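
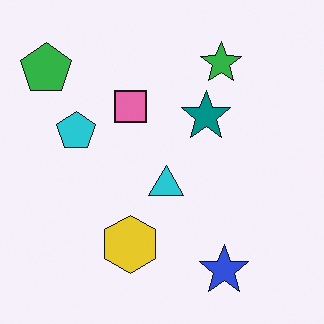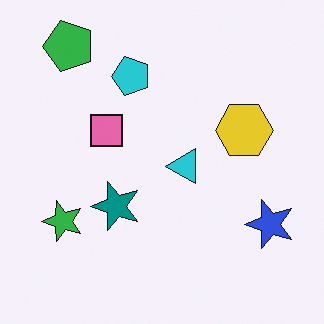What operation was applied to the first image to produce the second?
The transformation is: transposed (reflected across the top-left ↔ bottom-right diagonal).

Shapes have swapped their row and column positions — what was in the top-right is now in the bottom-left — a diagonal reflection.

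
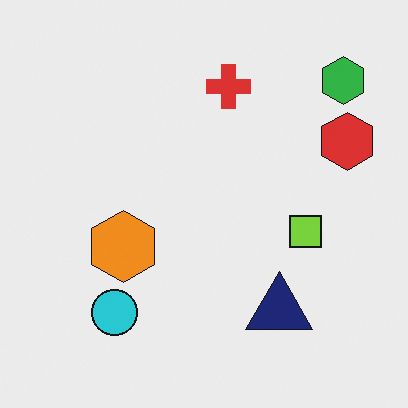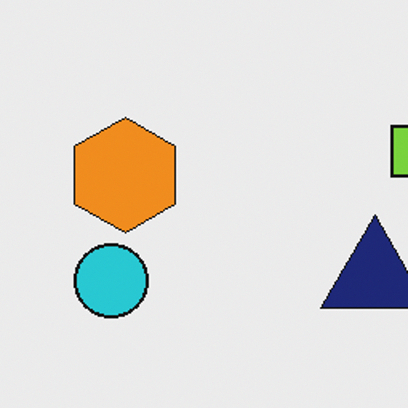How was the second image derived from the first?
The transformation is: cropped slightly and scaled back up.

The visible shapes are larger and the field of view is narrower; shapes near the original edges may be partly or wholly outside the frame — a crop-and-rescale.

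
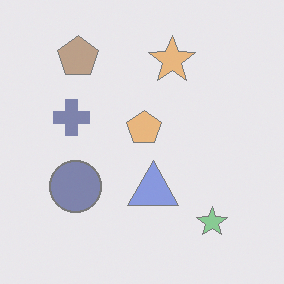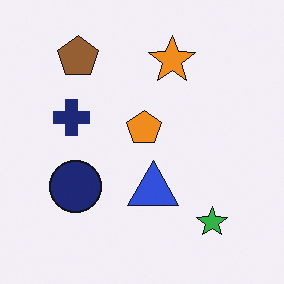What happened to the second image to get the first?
The transformation is: given much lower contrast.

Tones are pushed toward mid-grey across the whole image — a global contrast change.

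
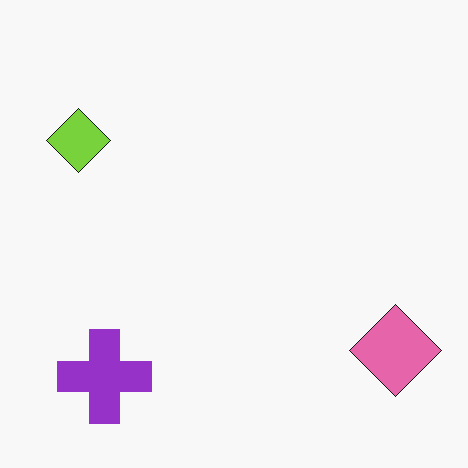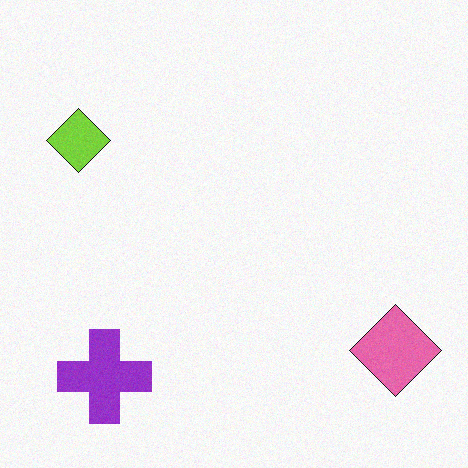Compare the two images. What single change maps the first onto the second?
The second image is the first degraded with subtle gaussian noise.

Random speckle covers the whole image, including the flat background.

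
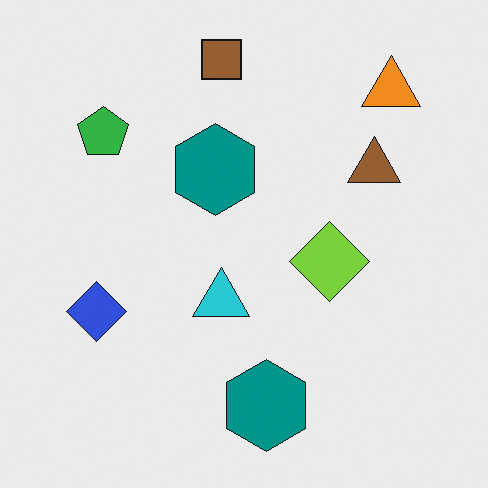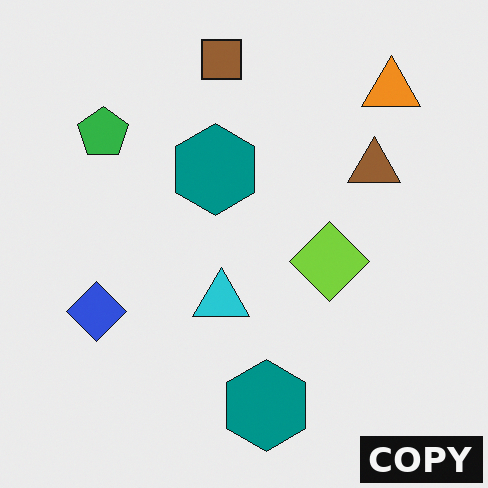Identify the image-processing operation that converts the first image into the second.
The second image is the first watermarked with the text "COPY" in the lower-right corner.

A dark label reading "COPY" appears in the lower-right corner.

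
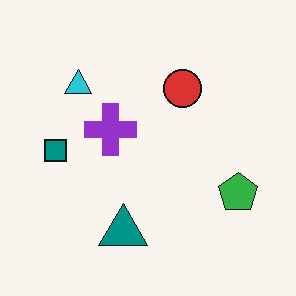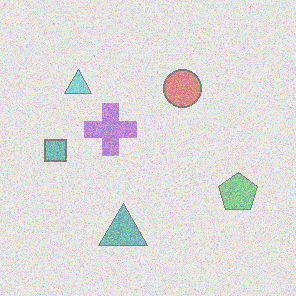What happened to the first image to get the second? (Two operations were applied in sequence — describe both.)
This is the original image degraded with strong gaussian noise, then given much lower contrast.

Random speckle covers the whole image, including the flat background. Tones are pushed toward mid-grey across the whole image — a global contrast change.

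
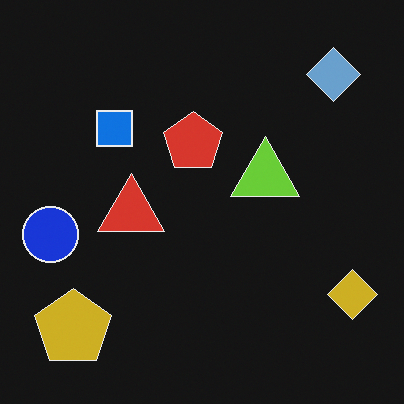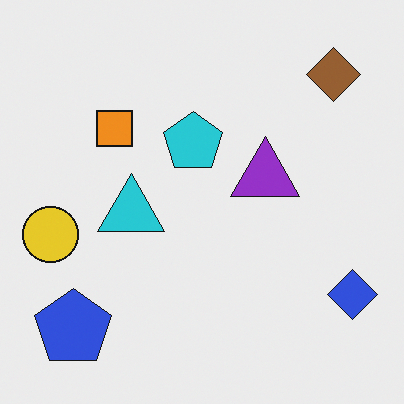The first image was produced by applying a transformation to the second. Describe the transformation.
This is the original image color-inverted (negative).

The light background has become dark and every shape's color is its complement — a photographic negative.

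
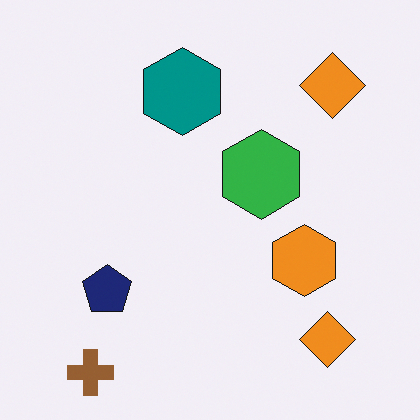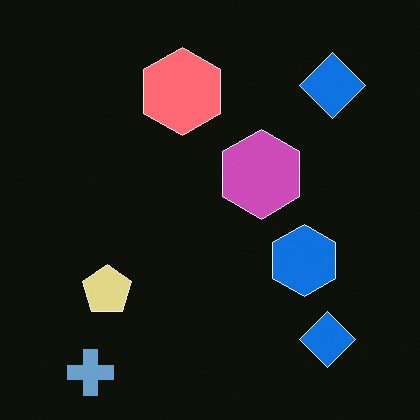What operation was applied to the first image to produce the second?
The second image is the first color-inverted (negative).

The light background has become dark and every shape's color is its complement — a photographic negative.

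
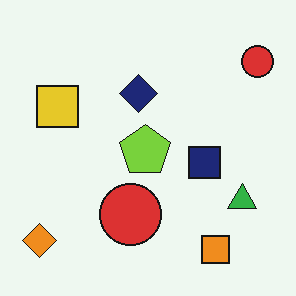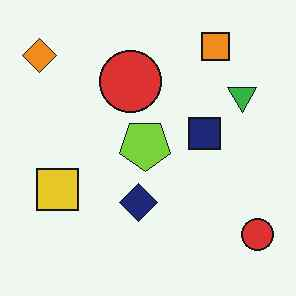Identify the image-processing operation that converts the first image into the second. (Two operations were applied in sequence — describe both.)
The second image is the first flipped vertically (top ↔ bottom), then JPEG-compressed with visible artifacts.

The orange square is in the bottom-right of the first image and the top-right of the second — shapes on opposite sides of the horizontal midline have swapped in a mirror flip. Blocky 8×8 compression artifacts appear around shape edges and the flat background shows ringing — characteristic JPEG degradation.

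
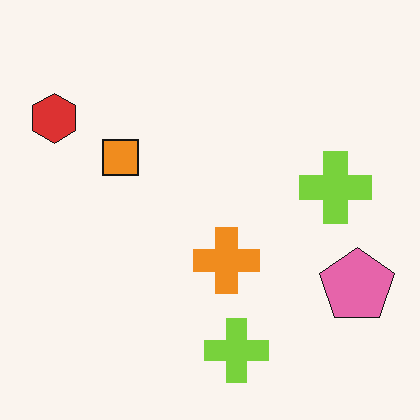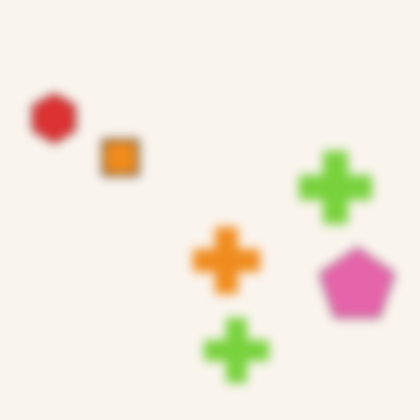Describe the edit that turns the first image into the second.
It was heavily blurred.

Shape edges and outlines are uniformly softened across the whole image.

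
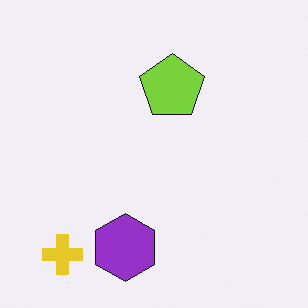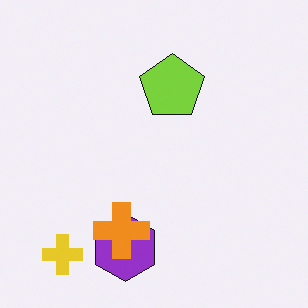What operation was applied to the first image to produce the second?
Overlaid with an additional orange cross.

An orange cross appears in the second image that is absent from the first.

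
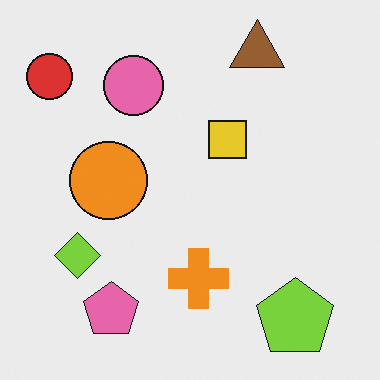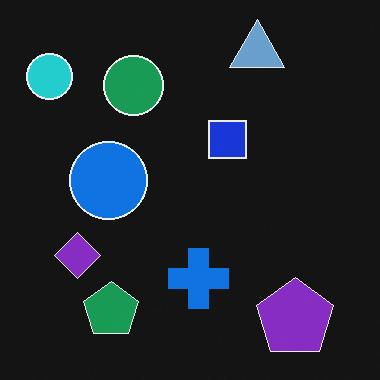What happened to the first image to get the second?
It was color-inverted (negative).

The light background has become dark and every shape's color is its complement — a photographic negative.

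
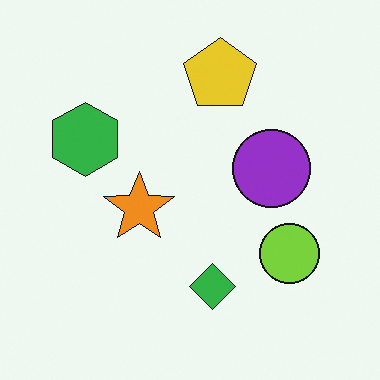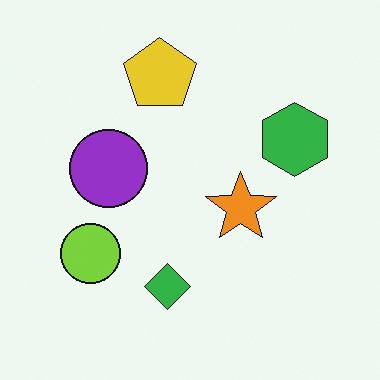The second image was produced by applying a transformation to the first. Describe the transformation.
It was flipped horizontally (left ↔ right).

The green hexagon is in the left of the first image and the right of the second — shapes on opposite sides of the vertical midline have swapped in a mirror flip.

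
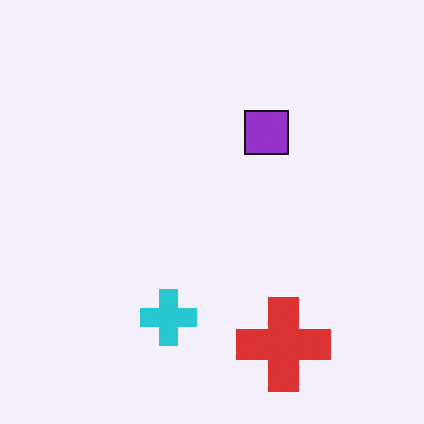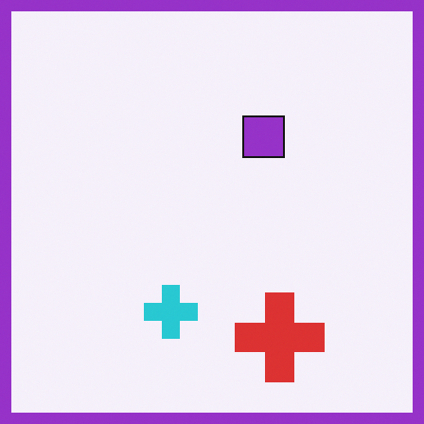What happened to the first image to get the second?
It was framed with a purple border.

A solid purple frame runs around the edge of the second image, with the content slightly shrunk inside it.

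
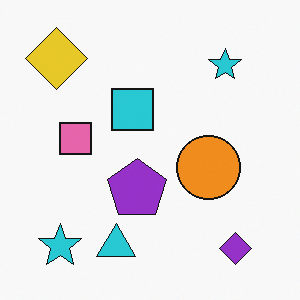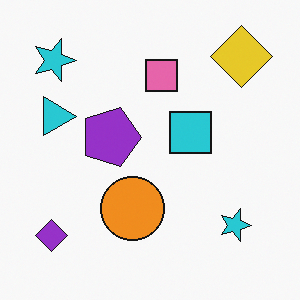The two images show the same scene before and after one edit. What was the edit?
The image was rotated 90° clockwise.

The yellow diamond sits in the top-left of the first image and the top-right of the second — consistent with a whole-image 90° clockwise rotation.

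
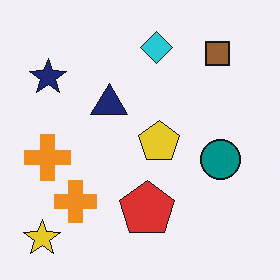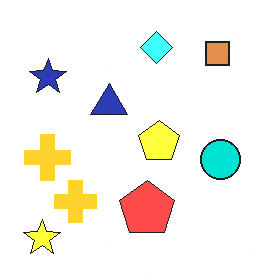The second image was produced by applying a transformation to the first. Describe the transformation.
The image was substantially brightened.

Every pixel — background and shapes alike — is uniformly brightened.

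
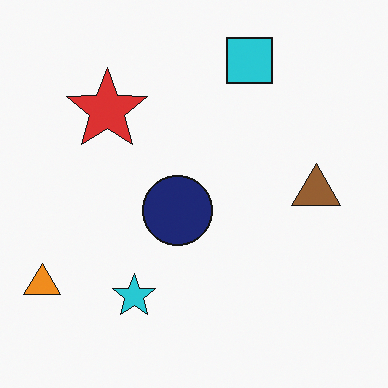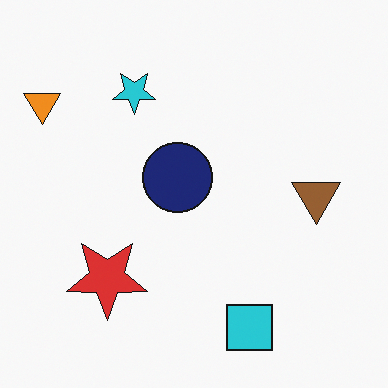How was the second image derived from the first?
It was flipped vertically (top ↔ bottom).

The cyan square is in the top of the first image and the bottom of the second — shapes on opposite sides of the horizontal midline have swapped in a mirror flip.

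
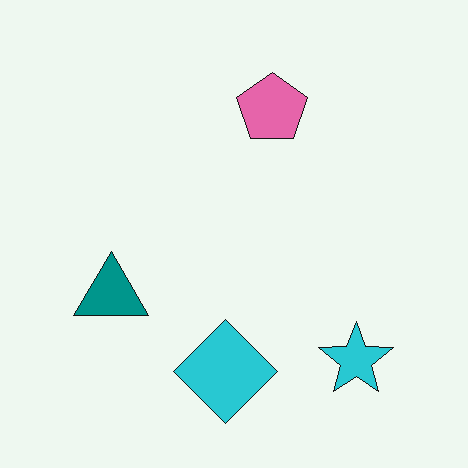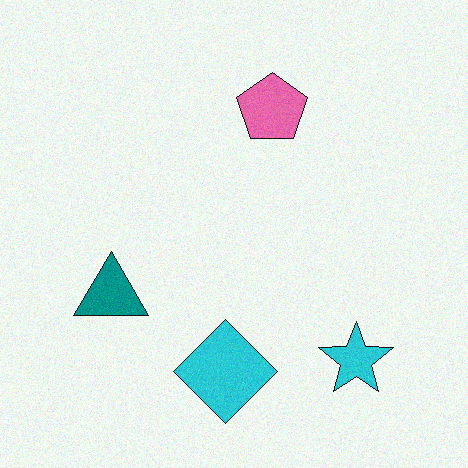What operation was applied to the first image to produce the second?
The transformation is: degraded with light additive noise.

Random speckle covers the whole image, including the flat background.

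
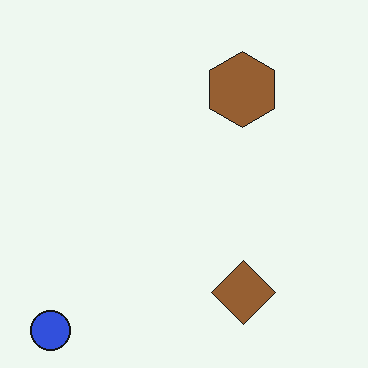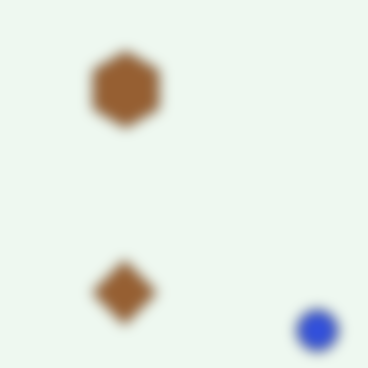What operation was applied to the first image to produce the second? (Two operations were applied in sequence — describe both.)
It was flipped horizontally (left ↔ right), then strongly gaussian-blurred.

The blue circle is in the bottom-left of the first image and the bottom-right of the second — shapes on opposite sides of the vertical midline have swapped in a mirror flip. Shape edges and outlines are uniformly softened across the whole image.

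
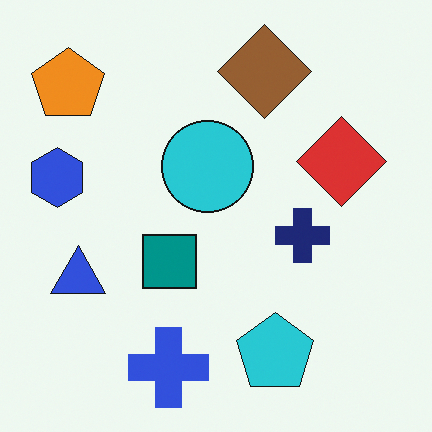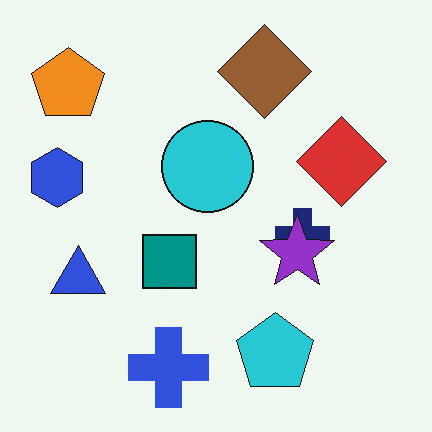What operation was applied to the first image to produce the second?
This is the original image overlaid with an additional purple star.

A purple star appears in the second image that is absent from the first.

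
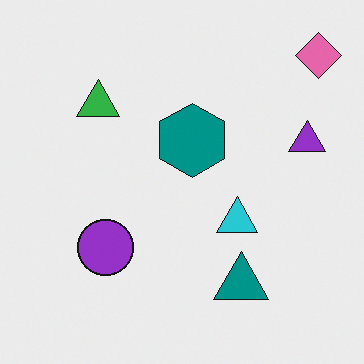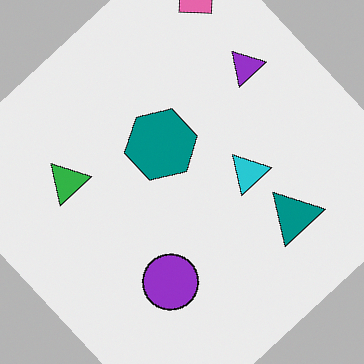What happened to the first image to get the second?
It was rotated counter-clockwise by a large amount — several tens of degrees.

Every shape is tilted by the same angle and the image corners show triangular fill wedges — a whole-image rotation by a non-right angle.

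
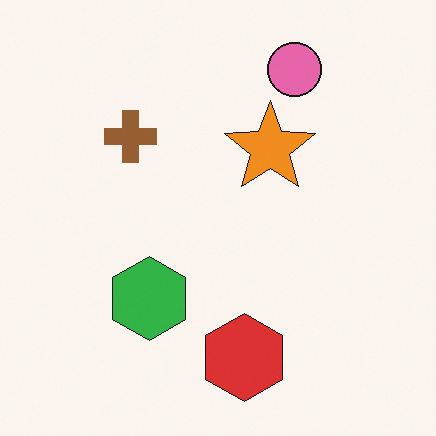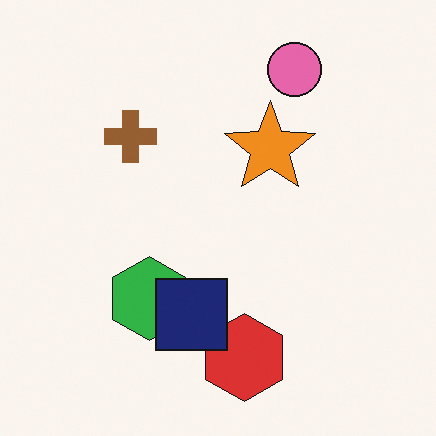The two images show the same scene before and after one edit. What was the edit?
The transformation is: overlaid with an additional navy square.

A navy square appears in the second image that is absent from the first.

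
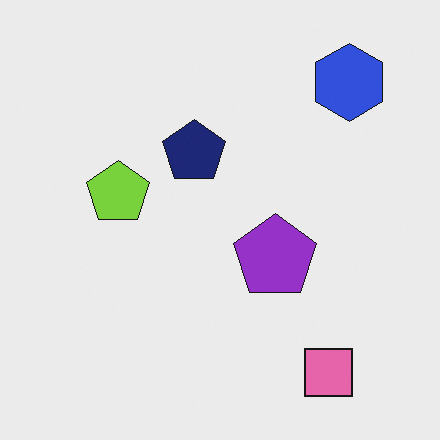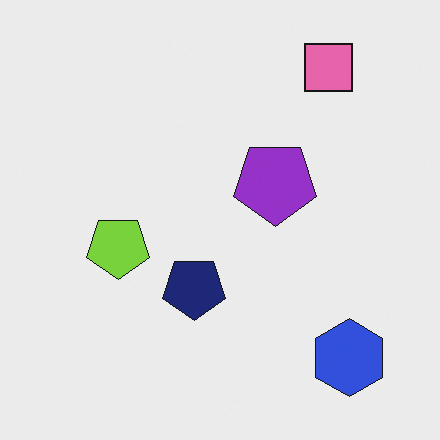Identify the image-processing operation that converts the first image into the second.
The transformation is: flipped vertically (top ↔ bottom).

The pink square is in the bottom-right of the first image and the top-right of the second — shapes on opposite sides of the horizontal midline have swapped in a mirror flip.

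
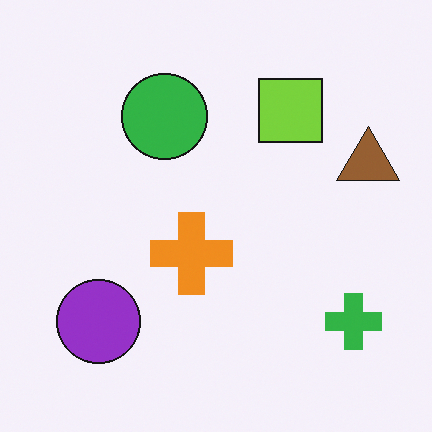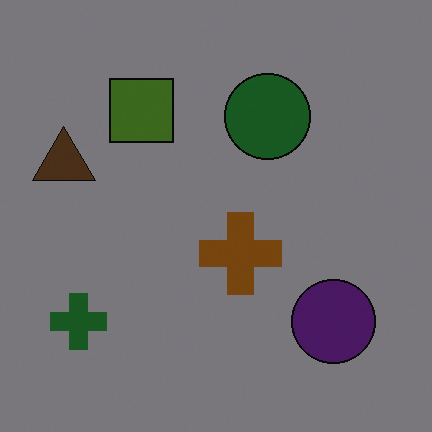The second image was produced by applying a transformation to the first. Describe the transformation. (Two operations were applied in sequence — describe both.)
The image was flipped horizontally (left ↔ right), then substantially darkened.

The brown triangle is in the right of the first image and the left of the second — shapes on opposite sides of the vertical midline have swapped in a mirror flip. Every pixel — background and shapes alike — is uniformly darkened.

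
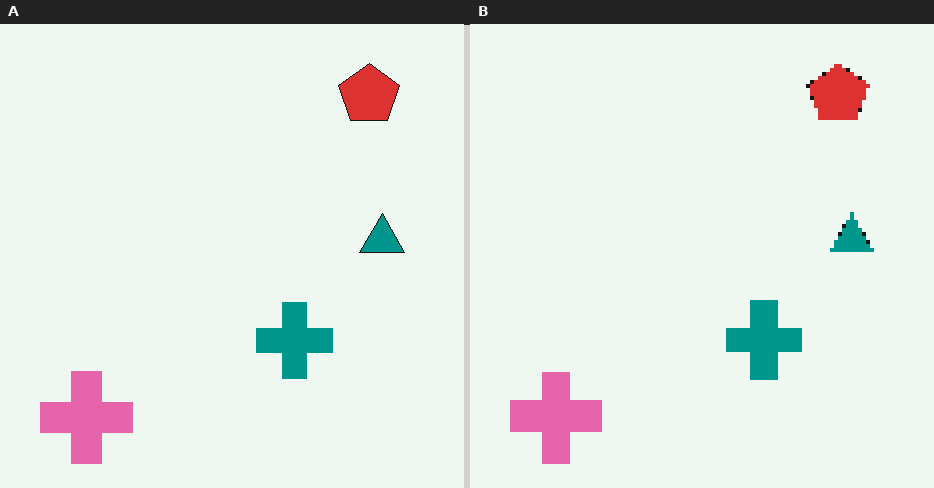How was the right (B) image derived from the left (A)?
The right (B) image is the left (A) lightly pixelated (a mild mosaic effect).

Shapes are reduced to large square blocks; fine edges and outlines are lost — a downscale-then-upscale (mosaic) effect.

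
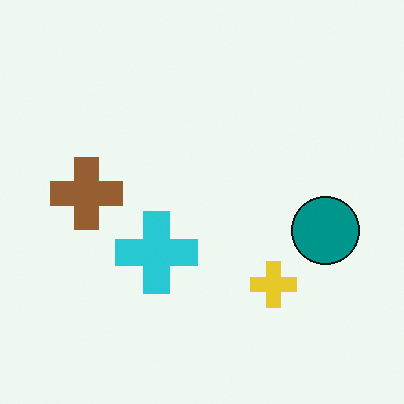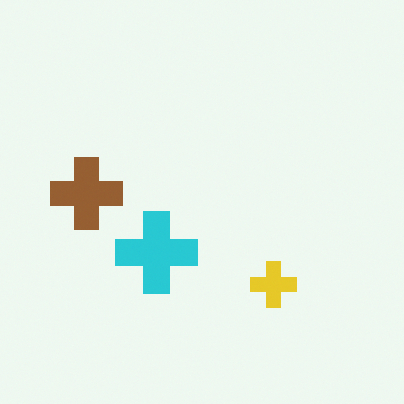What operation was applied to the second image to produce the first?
The first image is the second overlaid with an additional teal circle.

A teal circle appears in the first image that is absent from the second.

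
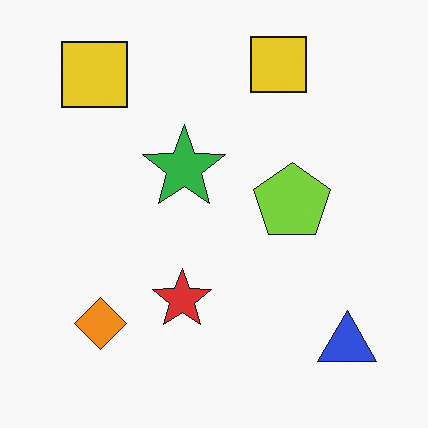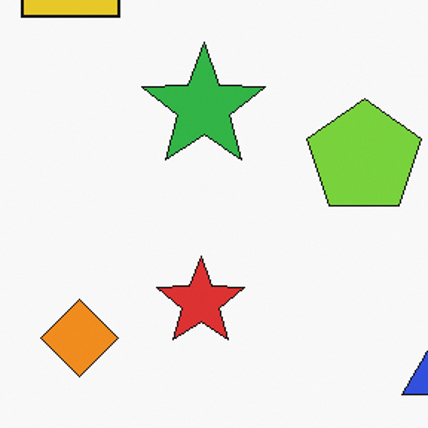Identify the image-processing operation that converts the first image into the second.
It was cropped to a modestly smaller region and rescaled.

The visible shapes are larger and the field of view is narrower; shapes near the original edges may be partly or wholly outside the frame — a crop-and-rescale.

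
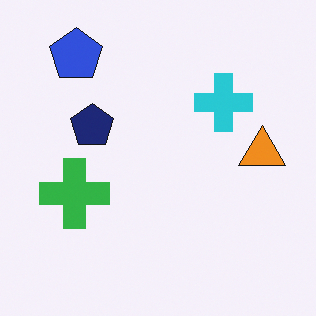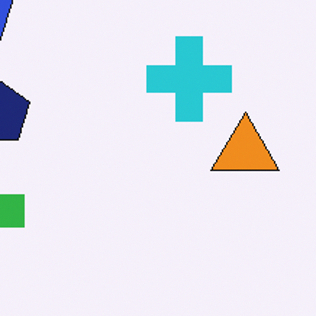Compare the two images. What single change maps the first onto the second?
The second image is the first cropped to a modestly smaller region and rescaled.

The visible shapes are larger and the field of view is narrower; shapes near the original edges may be partly or wholly outside the frame — a crop-and-rescale.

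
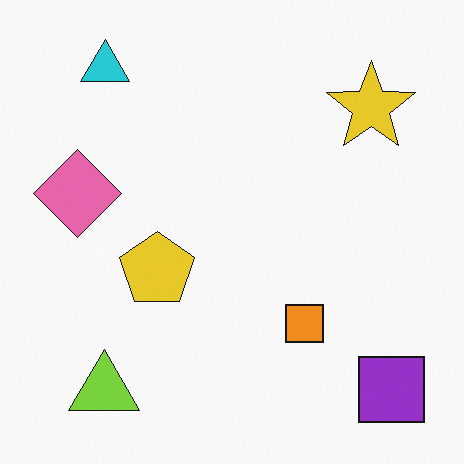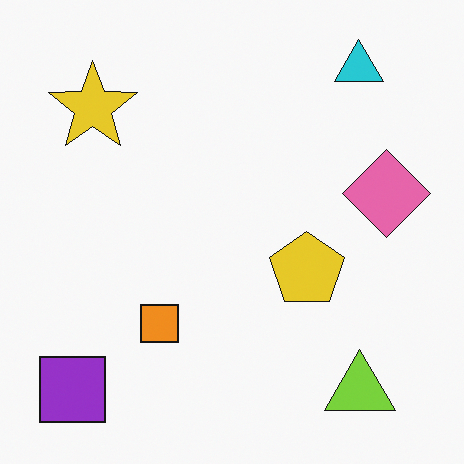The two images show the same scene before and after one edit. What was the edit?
The second image is the first flipped horizontally (left ↔ right).

The purple square is in the bottom-right of the first image and the bottom-left of the second — shapes on opposite sides of the vertical midline have swapped in a mirror flip.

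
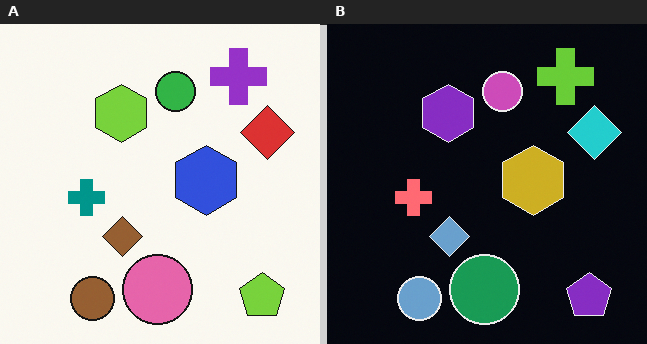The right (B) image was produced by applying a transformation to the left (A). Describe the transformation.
This is the original image color-inverted (negative).

The light background has become dark and every shape's color is its complement — a photographic negative.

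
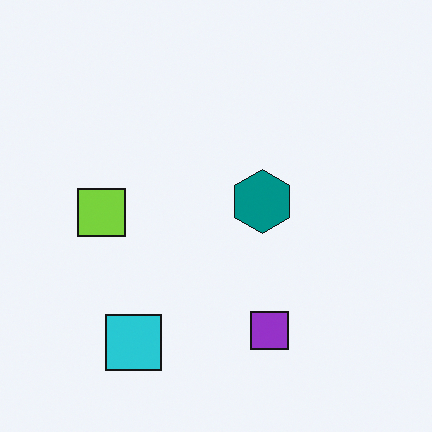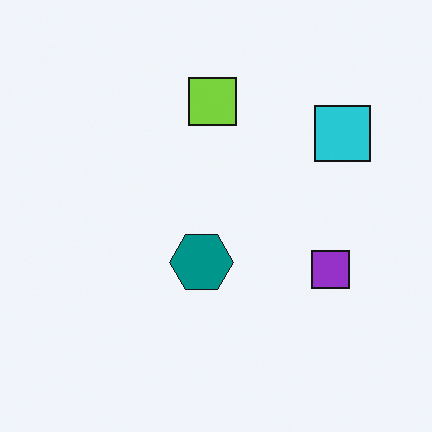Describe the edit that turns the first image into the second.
The transformation is: transposed (reflected across the top-left ↔ bottom-right diagonal).

Shapes have swapped their row and column positions — what was in the top-right is now in the bottom-left — a diagonal reflection.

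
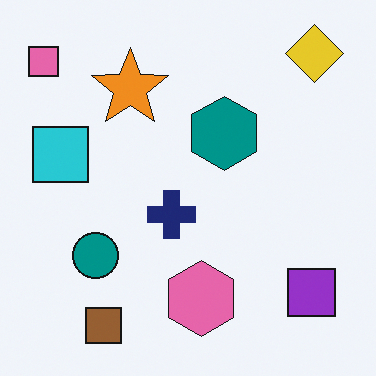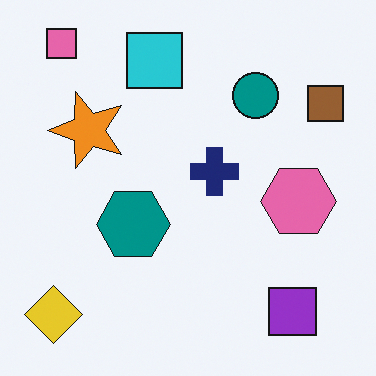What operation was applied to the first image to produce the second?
The image was transposed (reflected across the top-left ↔ bottom-right diagonal).

Shapes have swapped their row and column positions — what was in the top-right is now in the bottom-left — a diagonal reflection.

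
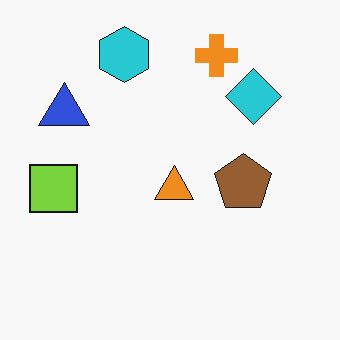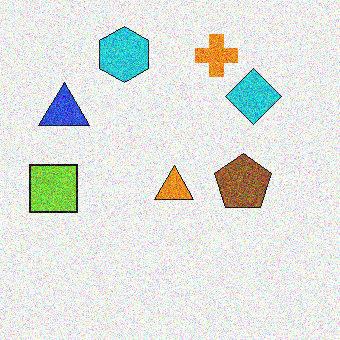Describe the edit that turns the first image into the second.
It was degraded with a thick layer of grain.

Random speckle covers the whole image, including the flat background.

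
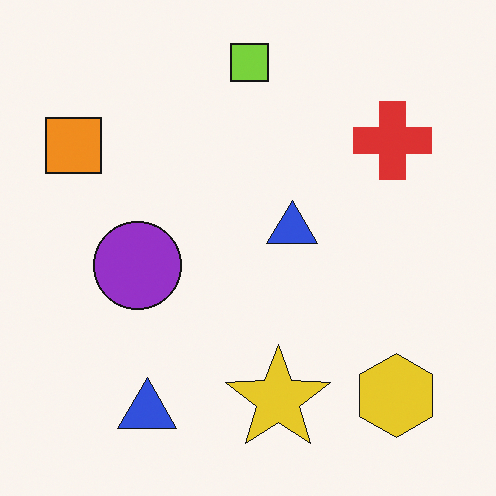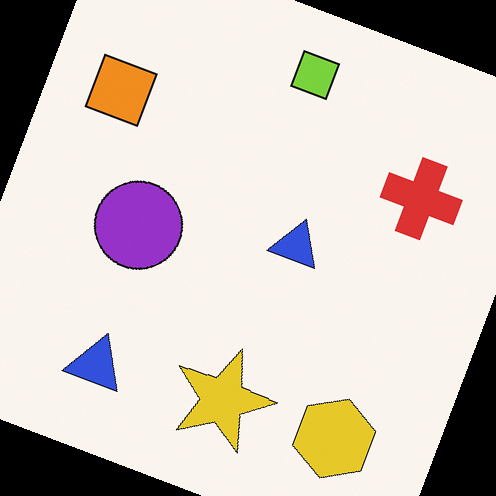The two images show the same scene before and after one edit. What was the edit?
The second image is the first rotated clockwise by a clearly visible amount.

Every shape is tilted by the same angle and the image corners show triangular fill wedges — a whole-image rotation by a non-right angle.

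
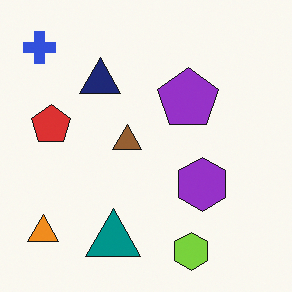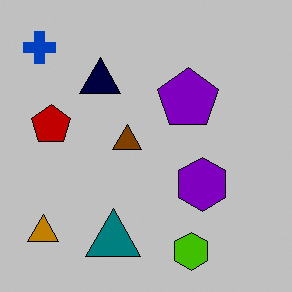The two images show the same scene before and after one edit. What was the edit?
The transformation is: heavily posterized to just a handful of flat colors.

Each flat color has snapped to a coarser quantized level — most visibly, the near-white background has dropped to a flat grey.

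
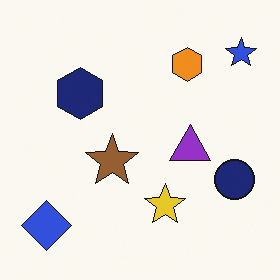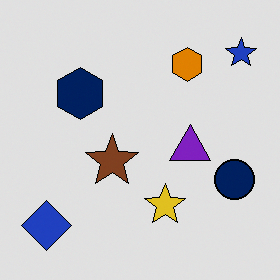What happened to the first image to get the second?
The transformation is: posterized to a reduced palette.

Each flat color has snapped to a coarser quantized level — most visibly, the near-white background has dropped to a flat grey.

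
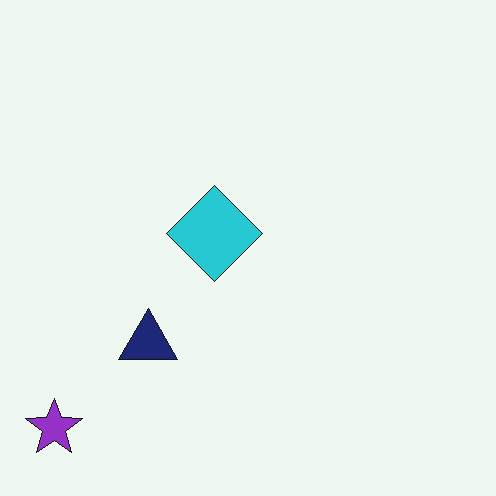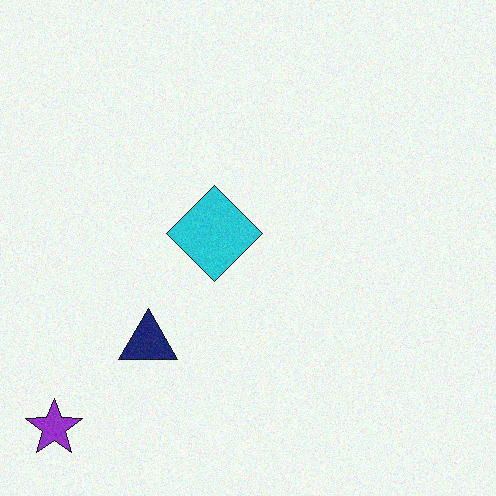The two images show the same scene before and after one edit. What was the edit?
The second image is the first degraded with a light layer of grain.

Random speckle covers the whole image, including the flat background.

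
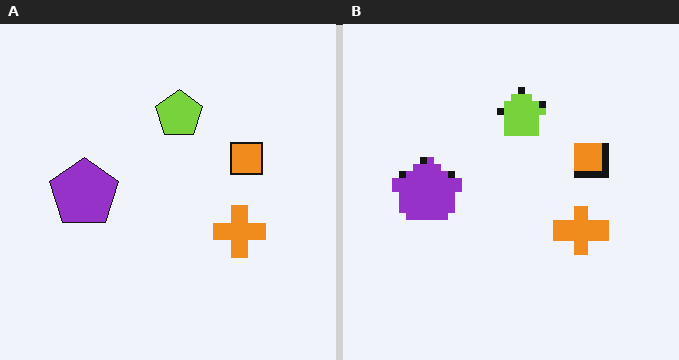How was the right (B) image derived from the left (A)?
Moderately pixelated.

Shapes are reduced to large square blocks; fine edges and outlines are lost — a downscale-then-upscale (mosaic) effect.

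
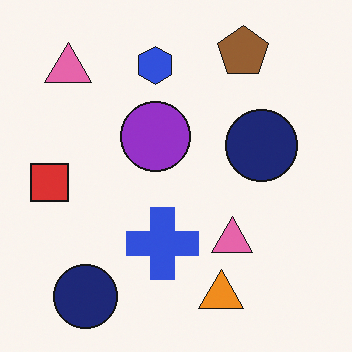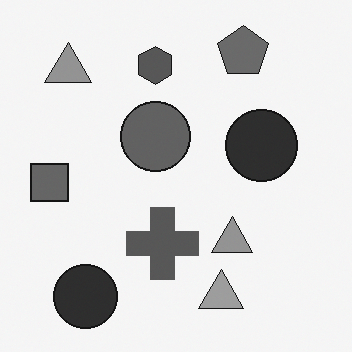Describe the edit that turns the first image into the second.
Converted to grayscale.

All color is removed — every shape is now a shade of grey.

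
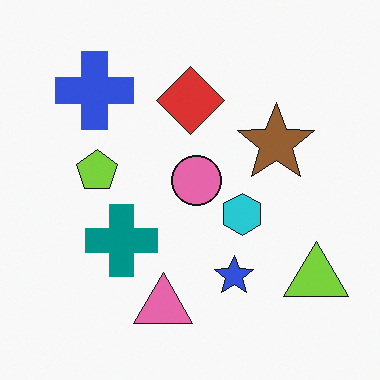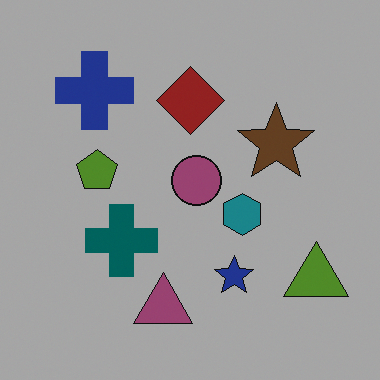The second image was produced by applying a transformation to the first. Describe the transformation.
This is the original image noticeably darkened.

Every pixel — background and shapes alike — is uniformly darkened.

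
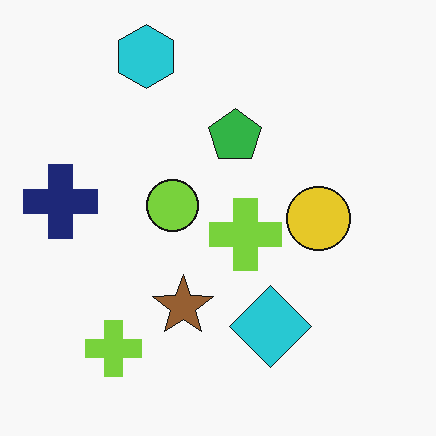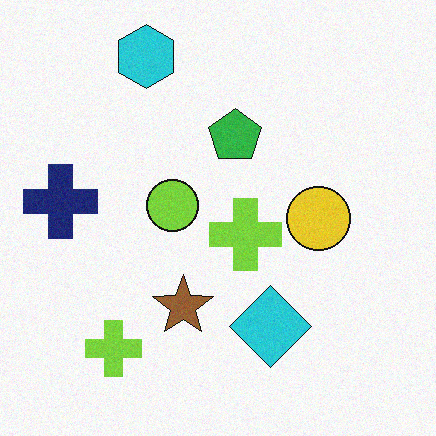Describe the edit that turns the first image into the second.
Degraded with subtle gaussian noise.

Random speckle covers the whole image, including the flat background.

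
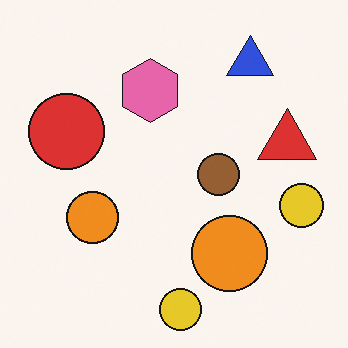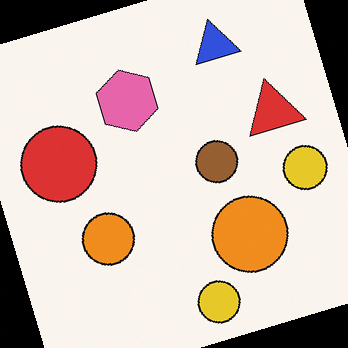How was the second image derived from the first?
It was rotated counter-clockwise by a clearly visible amount.

Every shape is tilted by the same angle and the image corners show triangular fill wedges — a whole-image rotation by a non-right angle.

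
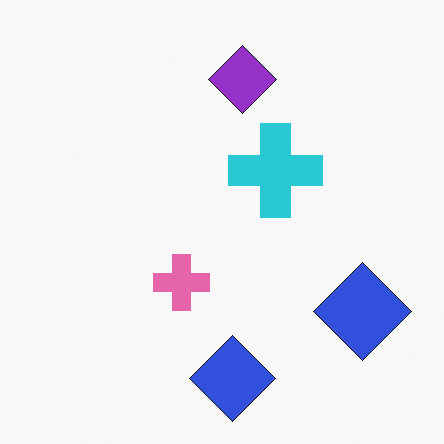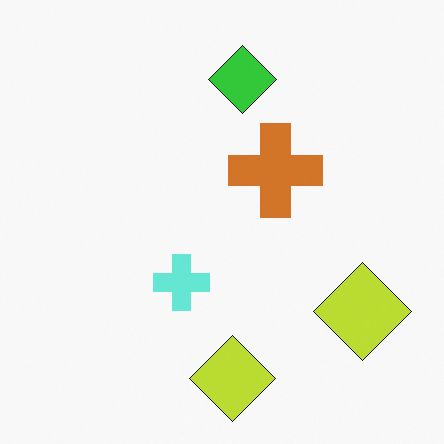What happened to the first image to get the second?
The transformation is: hue-shifted by a large amount.

Every shape's color has rotated by the same amount around the hue wheel — a uniform hue shift.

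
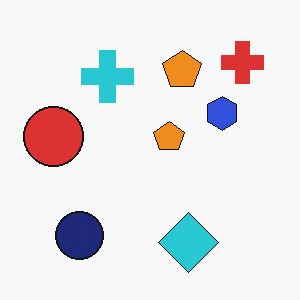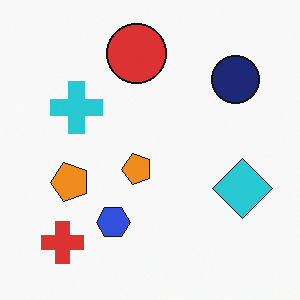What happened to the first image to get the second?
The second image is the first transposed (reflected across the top-left ↔ bottom-right diagonal).

Shapes have swapped their row and column positions — what was in the top-right is now in the bottom-left — a diagonal reflection.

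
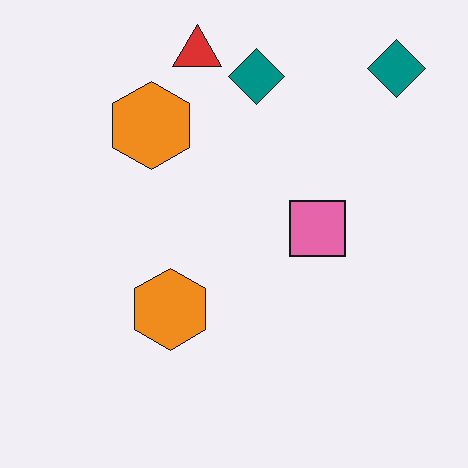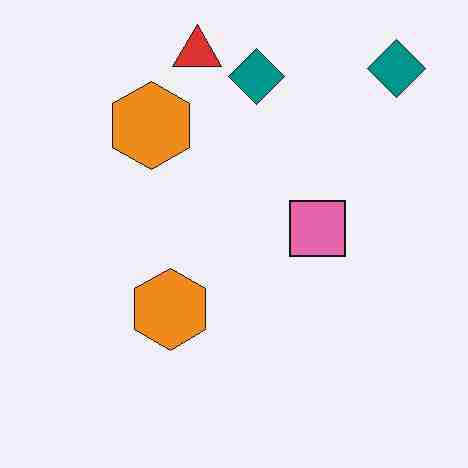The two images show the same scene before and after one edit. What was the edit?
It was heavily JPEG-compressed with obvious blocking artifacts.

Blocky 8×8 compression artifacts appear around shape edges and the flat background shows ringing — characteristic JPEG degradation.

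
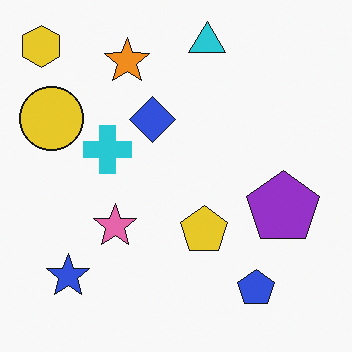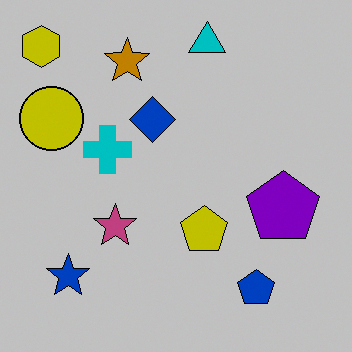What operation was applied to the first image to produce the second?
The image was aggressively posterized.

Each flat color has snapped to a coarser quantized level — most visibly, the near-white background has dropped to a flat grey.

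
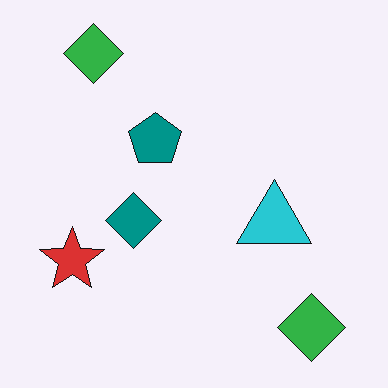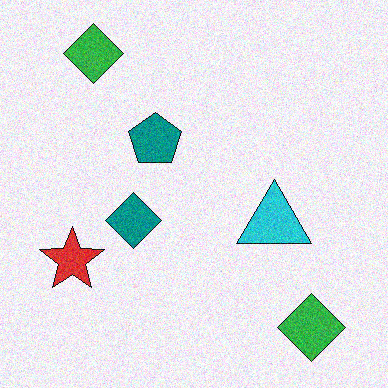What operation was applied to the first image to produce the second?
The second image is the first degraded with moderate additive noise.

Random speckle covers the whole image, including the flat background.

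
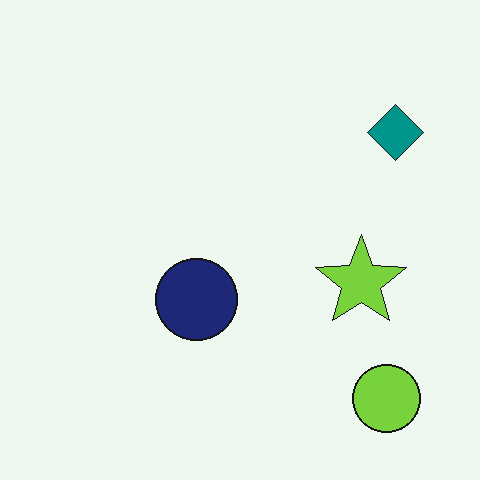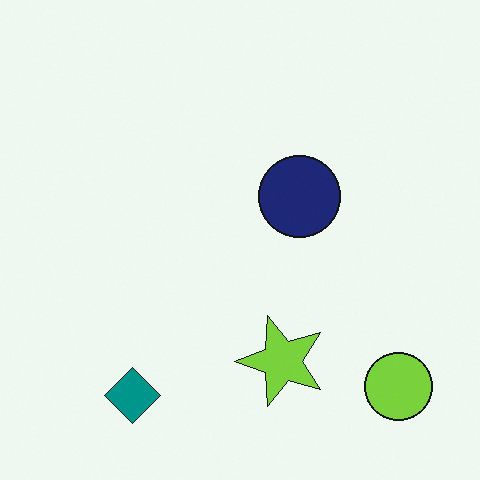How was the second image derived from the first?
It was transposed (reflected across the top-left ↔ bottom-right diagonal).

Shapes have swapped their row and column positions — what was in the top-right is now in the bottom-left — a diagonal reflection.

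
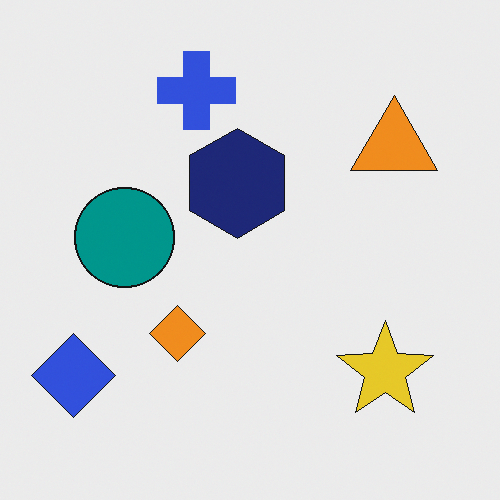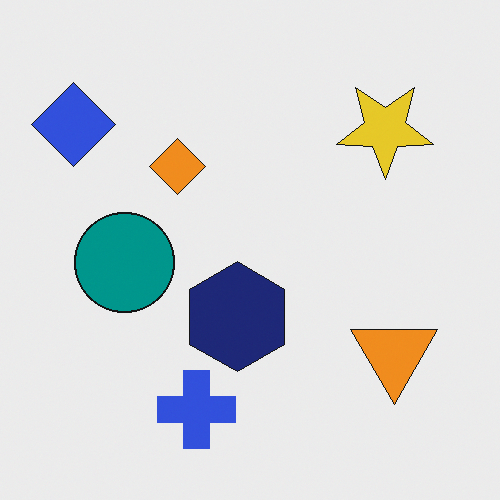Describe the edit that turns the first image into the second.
The second image is the first flipped vertically (top ↔ bottom).

The blue cross is in the top of the first image and the bottom of the second — shapes on opposite sides of the horizontal midline have swapped in a mirror flip.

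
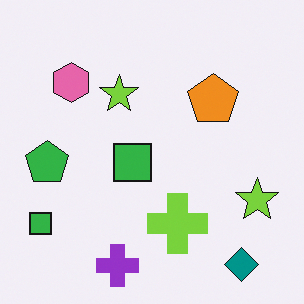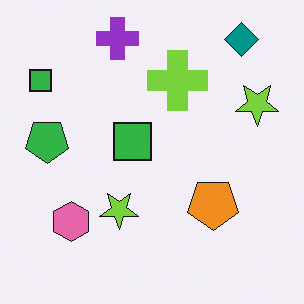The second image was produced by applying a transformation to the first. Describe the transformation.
This is the original image flipped vertically (top ↔ bottom).

The purple cross is in the bottom of the first image and the top of the second — shapes on opposite sides of the horizontal midline have swapped in a mirror flip.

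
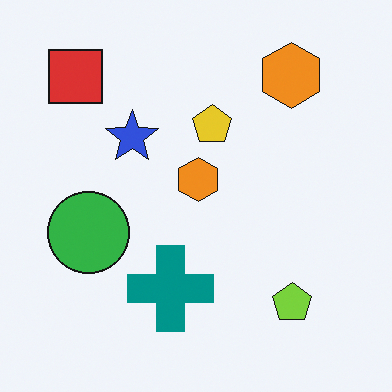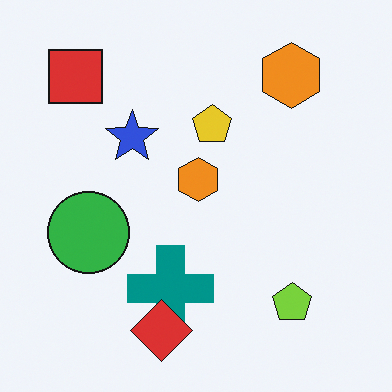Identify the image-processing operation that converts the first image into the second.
It was overlaid with an additional red diamond.

A red diamond appears in the second image that is absent from the first.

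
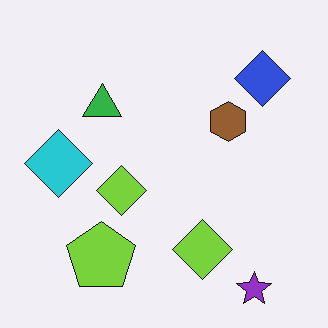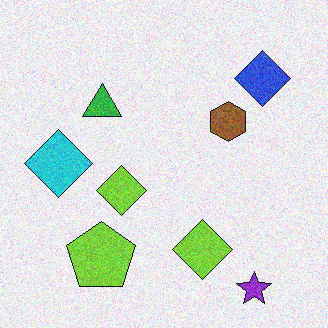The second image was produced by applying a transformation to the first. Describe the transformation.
Degraded with visible gaussian noise.

Random speckle covers the whole image, including the flat background.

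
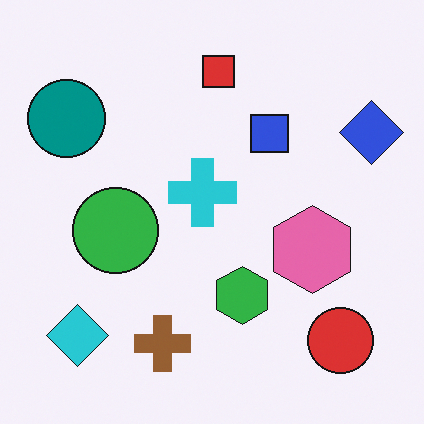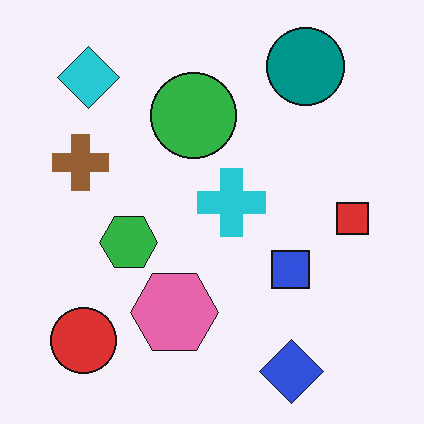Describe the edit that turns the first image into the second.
Rotated 90° clockwise.

The cyan diamond sits in the bottom-left of the first image and the top-left of the second — consistent with a whole-image 90° clockwise rotation.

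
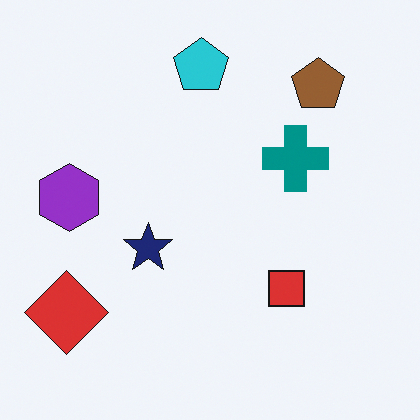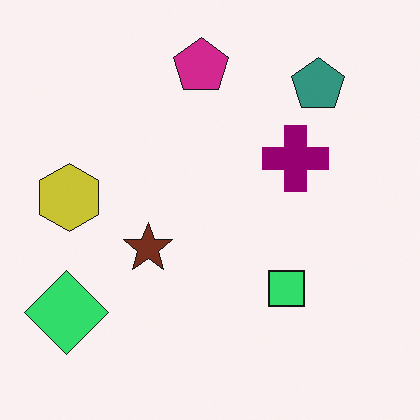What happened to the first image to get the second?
The transformation is: hue-shifted by a moderate amount.

Every shape's color has rotated by the same amount around the hue wheel — a uniform hue shift.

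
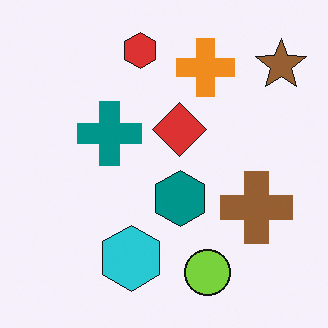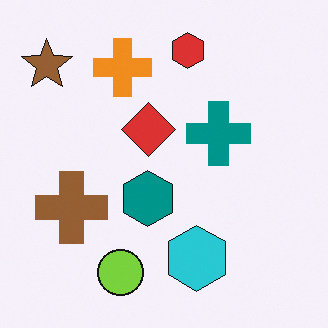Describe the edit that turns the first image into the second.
Flipped horizontally (left ↔ right).

The brown star is in the top-right of the first image and the top-left of the second — shapes on opposite sides of the vertical midline have swapped in a mirror flip.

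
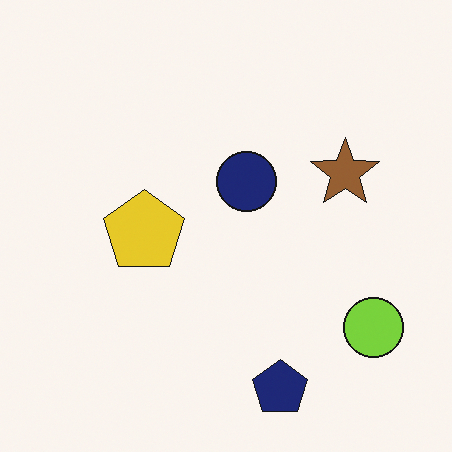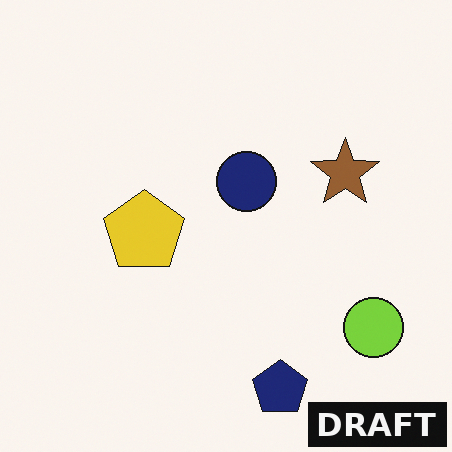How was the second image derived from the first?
It was watermarked with the text "DRAFT" in the lower-right corner.

A dark label reading "DRAFT" appears in the lower-right corner.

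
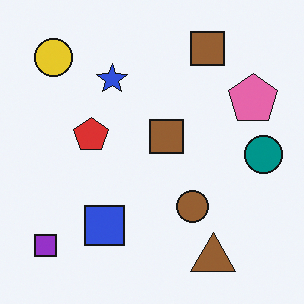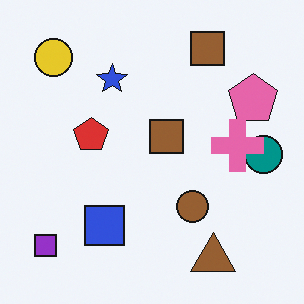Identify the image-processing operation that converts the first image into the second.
Overlaid with an additional pink cross.

A pink cross appears in the second image that is absent from the first.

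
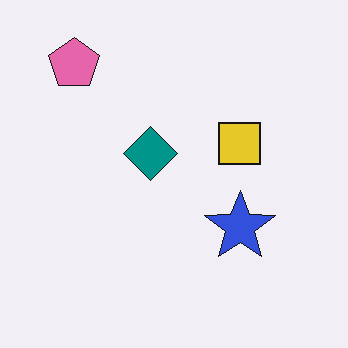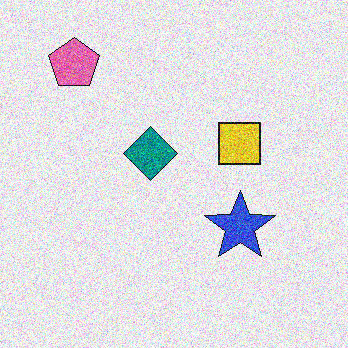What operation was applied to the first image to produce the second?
The second image is the first degraded with heavy additive noise.

Random speckle covers the whole image, including the flat background.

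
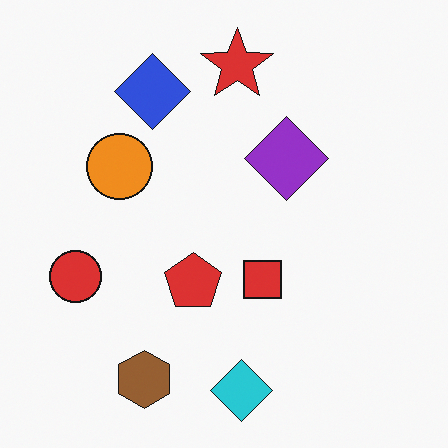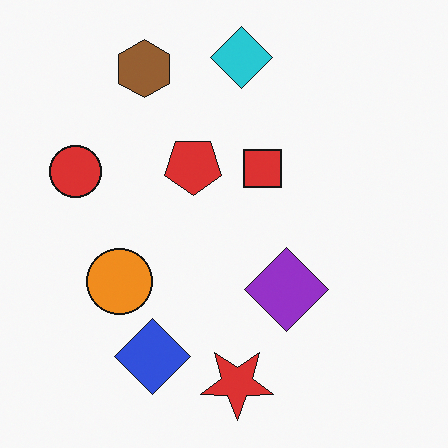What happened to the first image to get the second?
The transformation is: flipped vertically (top ↔ bottom).

The cyan diamond is in the bottom of the first image and the top of the second — shapes on opposite sides of the horizontal midline have swapped in a mirror flip.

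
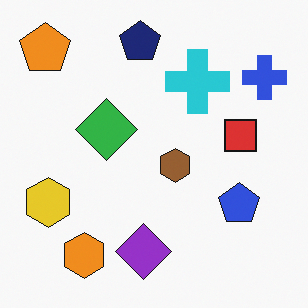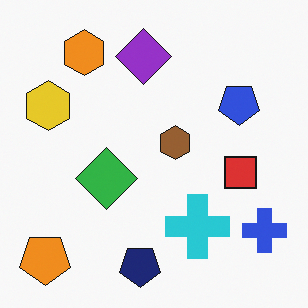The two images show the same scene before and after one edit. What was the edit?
This is the original image flipped vertically (top ↔ bottom).

The navy pentagon is in the top of the first image and the bottom of the second — shapes on opposite sides of the horizontal midline have swapped in a mirror flip.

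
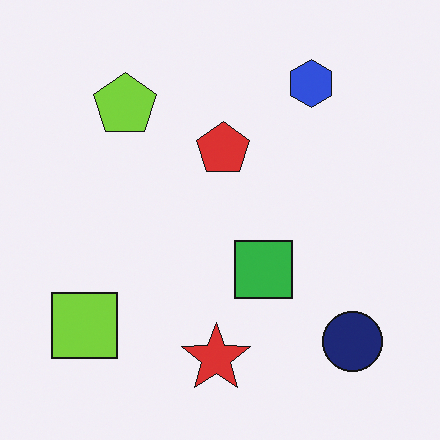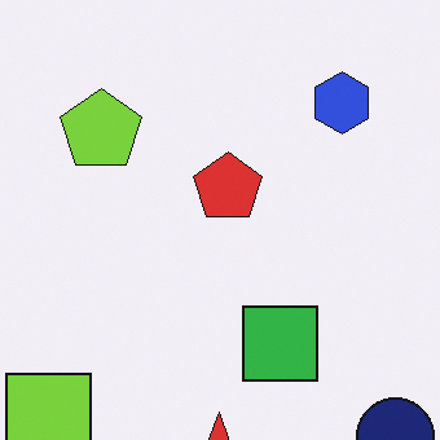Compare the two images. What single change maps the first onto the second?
Cropped slightly and scaled back up.

The visible shapes are larger and the field of view is narrower; shapes near the original edges may be partly or wholly outside the frame — a crop-and-rescale.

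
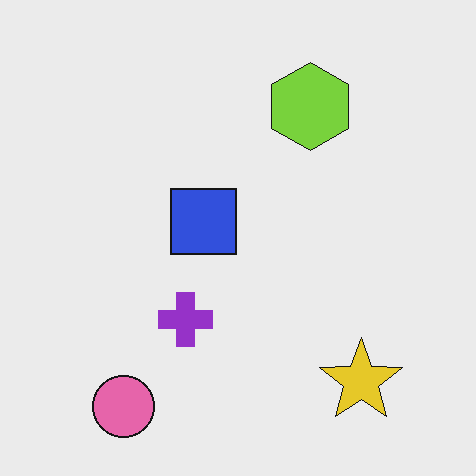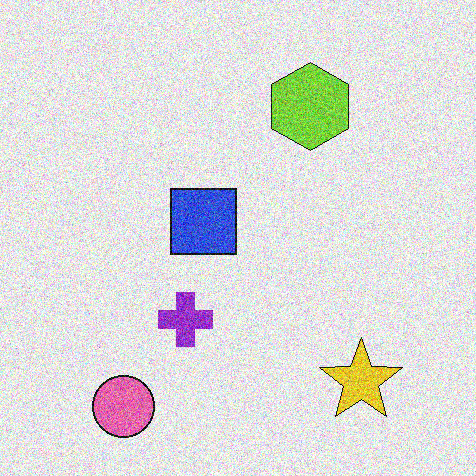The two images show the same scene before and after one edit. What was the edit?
The transformation is: degraded with a thick layer of grain.

Random speckle covers the whole image, including the flat background.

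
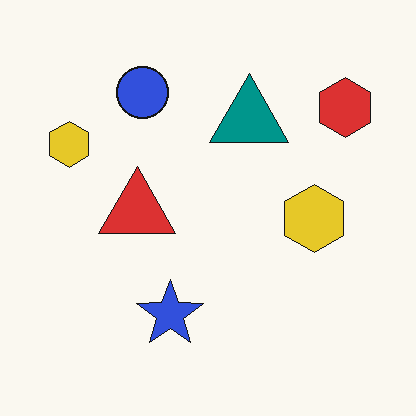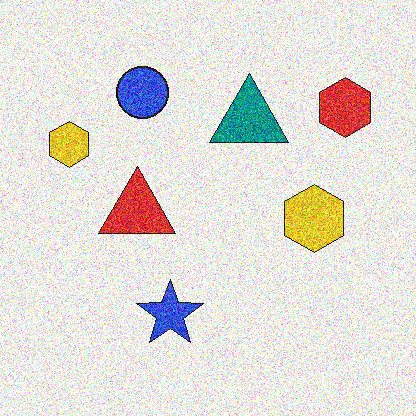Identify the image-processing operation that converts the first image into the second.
Degraded with heavy additive noise.

Random speckle covers the whole image, including the flat background.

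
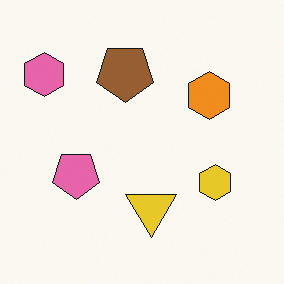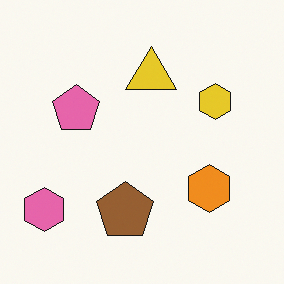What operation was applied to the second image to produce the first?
The first image is the second flipped vertically (top ↔ bottom).

The brown pentagon is in the bottom of the second image and the top of the first — shapes on opposite sides of the horizontal midline have swapped in a mirror flip.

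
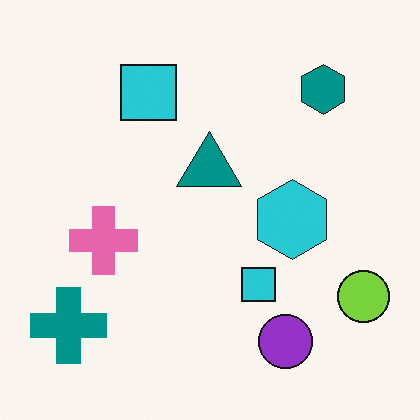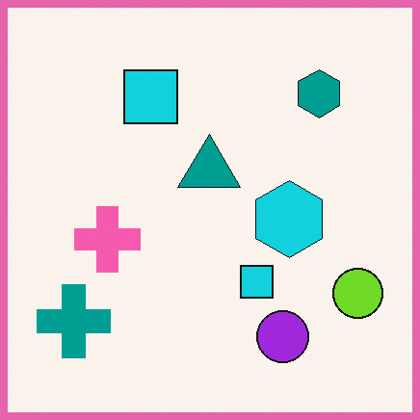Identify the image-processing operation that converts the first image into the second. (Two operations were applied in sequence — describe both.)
Slightly oversaturated, then framed with a pink border.

All colors are more vivid — a global saturation change. A solid pink frame runs around the edge of the second image, with the content slightly shrunk inside it.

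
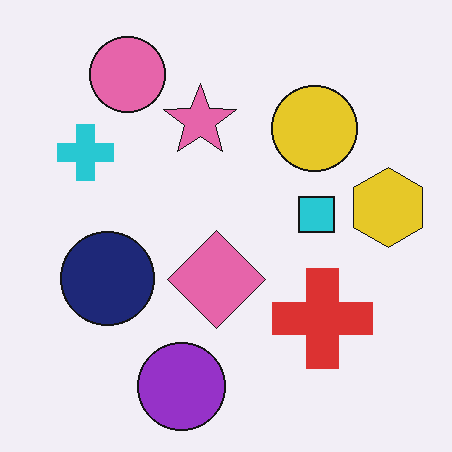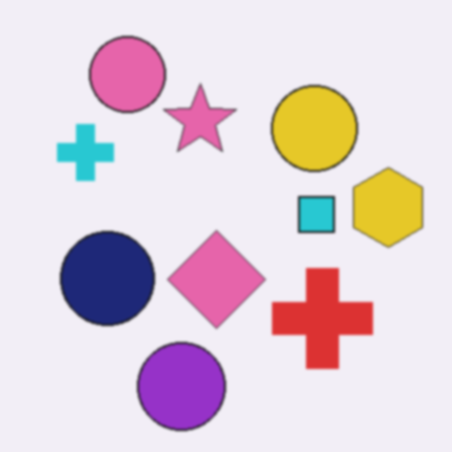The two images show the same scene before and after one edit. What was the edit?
This is the original image slightly softened.

Shape edges and outlines are uniformly softened across the whole image.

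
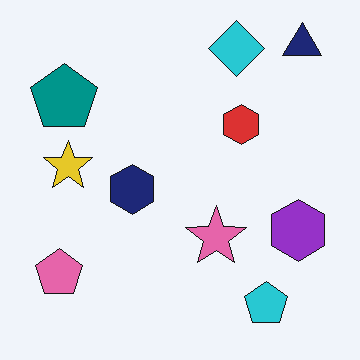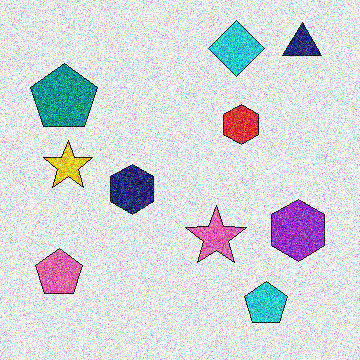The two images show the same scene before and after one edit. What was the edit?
This is the original image degraded with heavy additive noise.

Random speckle covers the whole image, including the flat background.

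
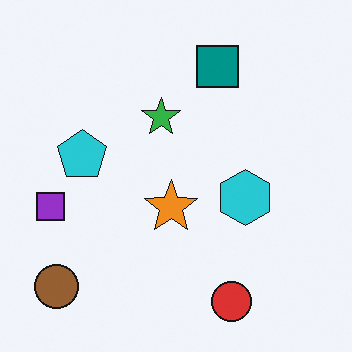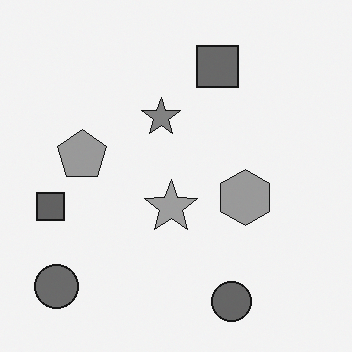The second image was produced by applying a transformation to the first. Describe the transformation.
It was converted to grayscale.

All color is removed — every shape is now a shade of grey.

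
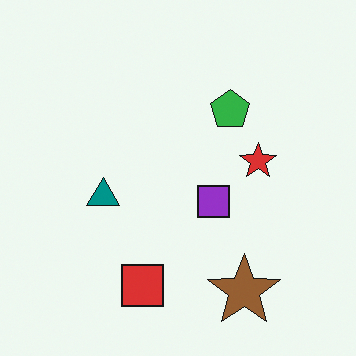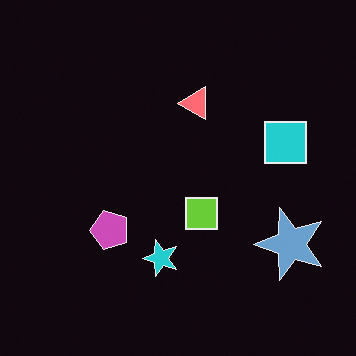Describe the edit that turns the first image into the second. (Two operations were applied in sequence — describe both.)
The transformation is: transposed (reflected across the top-left ↔ bottom-right diagonal), then color-inverted (negative).

Shapes have swapped their row and column positions — what was in the top-right is now in the bottom-left — a diagonal reflection. The light background has become dark and every shape's color is its complement — a photographic negative.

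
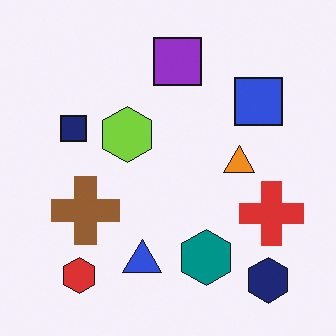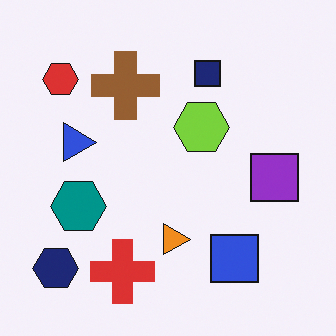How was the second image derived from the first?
The transformation is: rotated 90° clockwise.

The navy hexagon sits in the bottom-right of the first image and the bottom-left of the second — consistent with a whole-image 90° clockwise rotation.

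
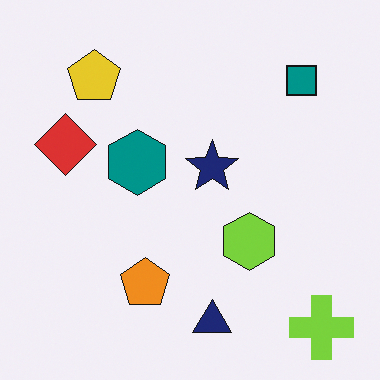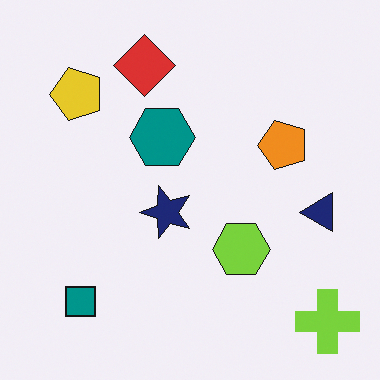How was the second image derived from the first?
The second image is the first transposed (reflected across the top-left ↔ bottom-right diagonal).

Shapes have swapped their row and column positions — what was in the top-right is now in the bottom-left — a diagonal reflection.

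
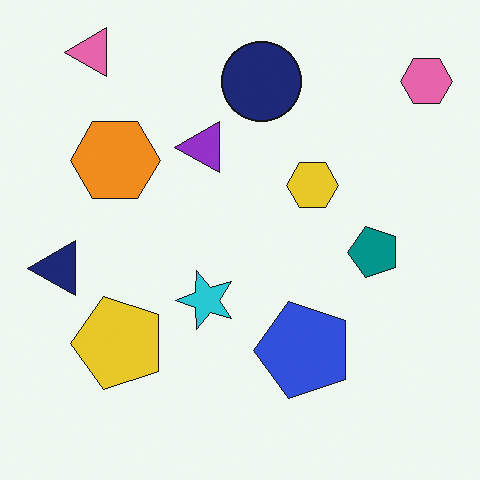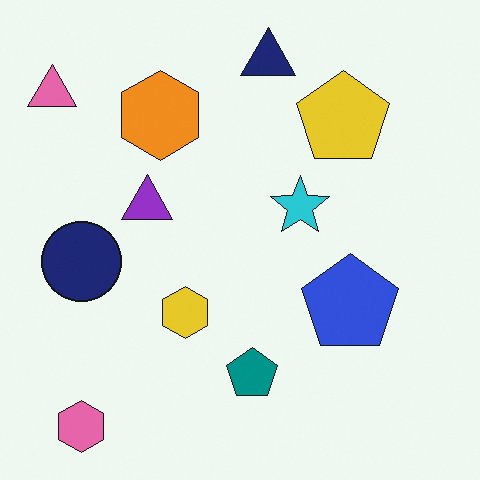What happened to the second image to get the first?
The image was transposed (reflected across the top-left ↔ bottom-right diagonal).

Shapes have swapped their row and column positions — what was in the top-right is now in the bottom-left — a diagonal reflection.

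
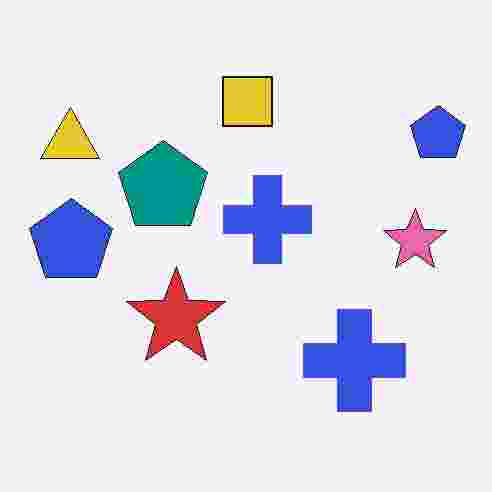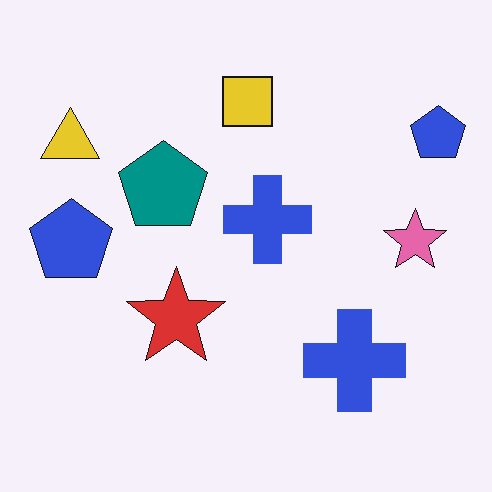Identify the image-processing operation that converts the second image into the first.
The image was degraded with heavy JPEG compression.

Blocky 8×8 compression artifacts appear around shape edges and the flat background shows ringing — characteristic JPEG degradation.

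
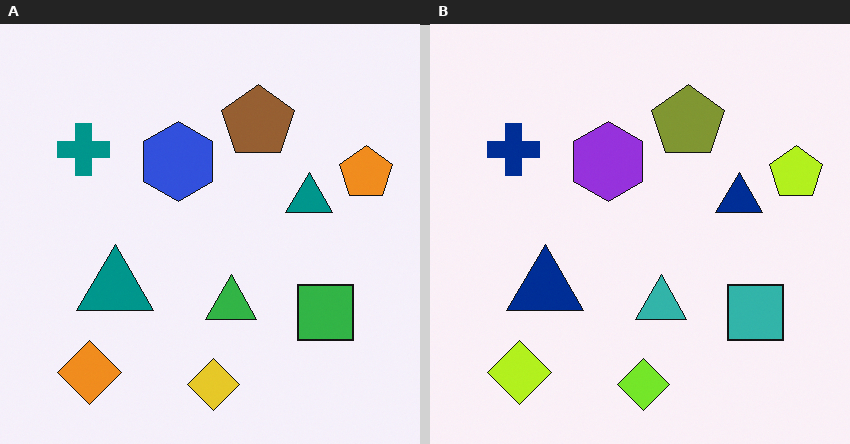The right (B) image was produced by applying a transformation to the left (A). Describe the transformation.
The transformation is: hue-shifted slightly.

Every shape's color has rotated by the same amount around the hue wheel — a uniform hue shift.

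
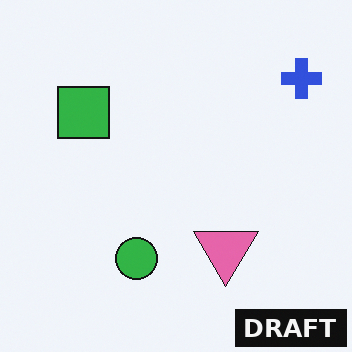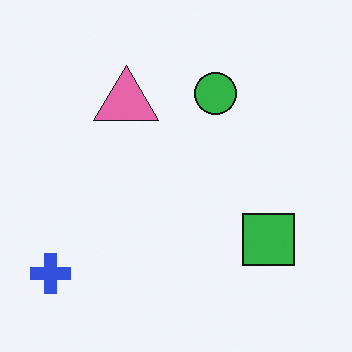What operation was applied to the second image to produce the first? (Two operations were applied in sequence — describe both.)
Rotated 180°, then watermarked with the text "DRAFT" in the lower-right corner.

The blue cross sits in the bottom-left of the second image and the top-right of the first — consistent with a whole-image 180° rotation. A dark label reading "DRAFT" appears in the lower-right corner.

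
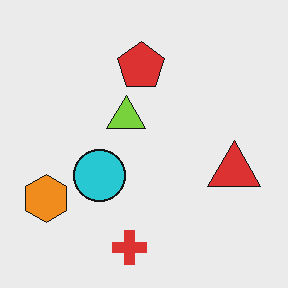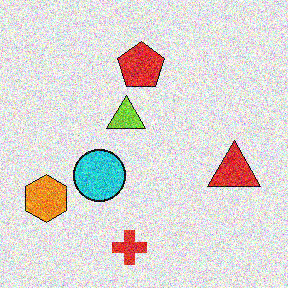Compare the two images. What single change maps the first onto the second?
Degraded with strong gaussian noise.

Random speckle covers the whole image, including the flat background.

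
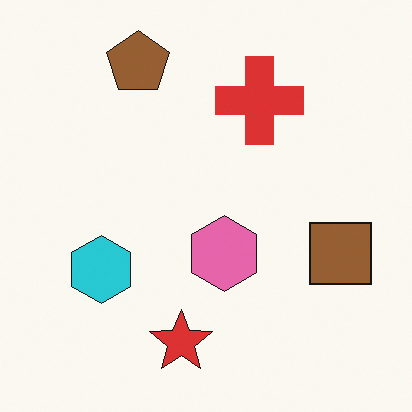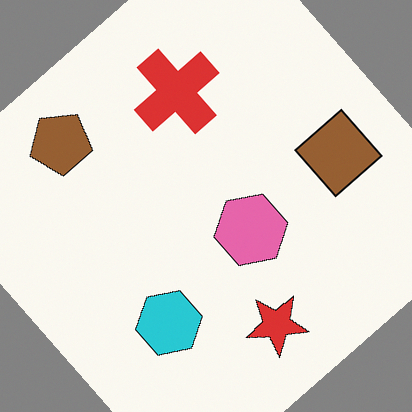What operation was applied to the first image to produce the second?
Rotated counter-clockwise by a large amount — several tens of degrees.

Every shape is tilted by the same angle and the image corners show triangular fill wedges — a whole-image rotation by a non-right angle.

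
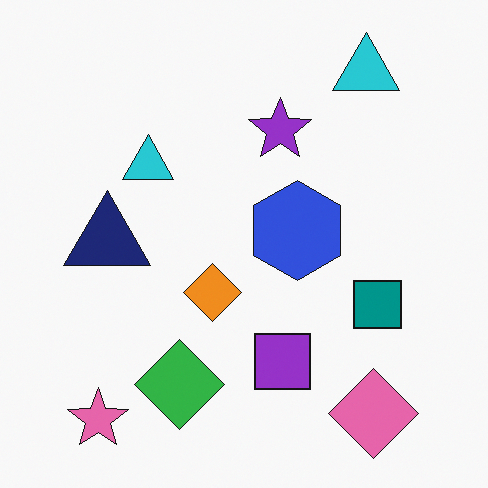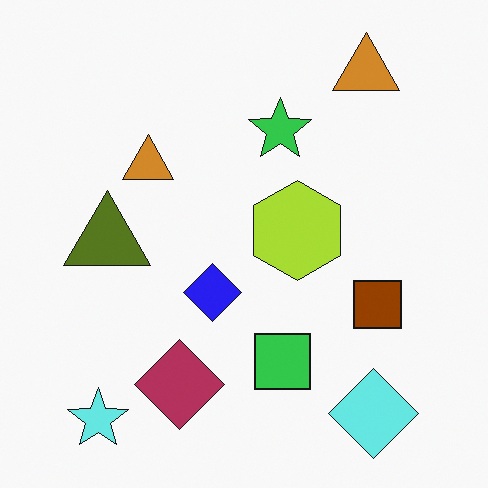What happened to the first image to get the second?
The second image is the first hue-shifted through roughly half the color wheel.

Every shape's color has rotated by the same amount around the hue wheel — a uniform hue shift.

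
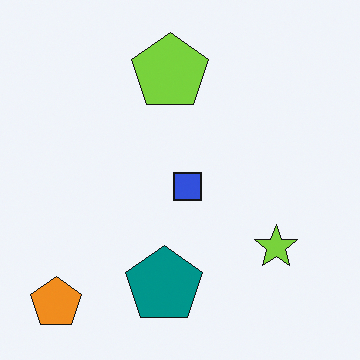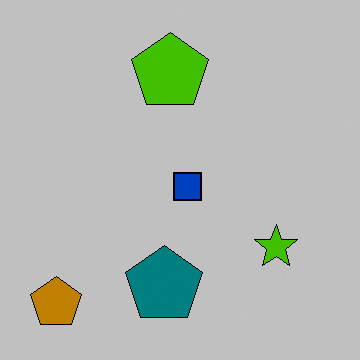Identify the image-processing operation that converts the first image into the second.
Aggressively posterized.

Each flat color has snapped to a coarser quantized level — most visibly, the near-white background has dropped to a flat grey.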